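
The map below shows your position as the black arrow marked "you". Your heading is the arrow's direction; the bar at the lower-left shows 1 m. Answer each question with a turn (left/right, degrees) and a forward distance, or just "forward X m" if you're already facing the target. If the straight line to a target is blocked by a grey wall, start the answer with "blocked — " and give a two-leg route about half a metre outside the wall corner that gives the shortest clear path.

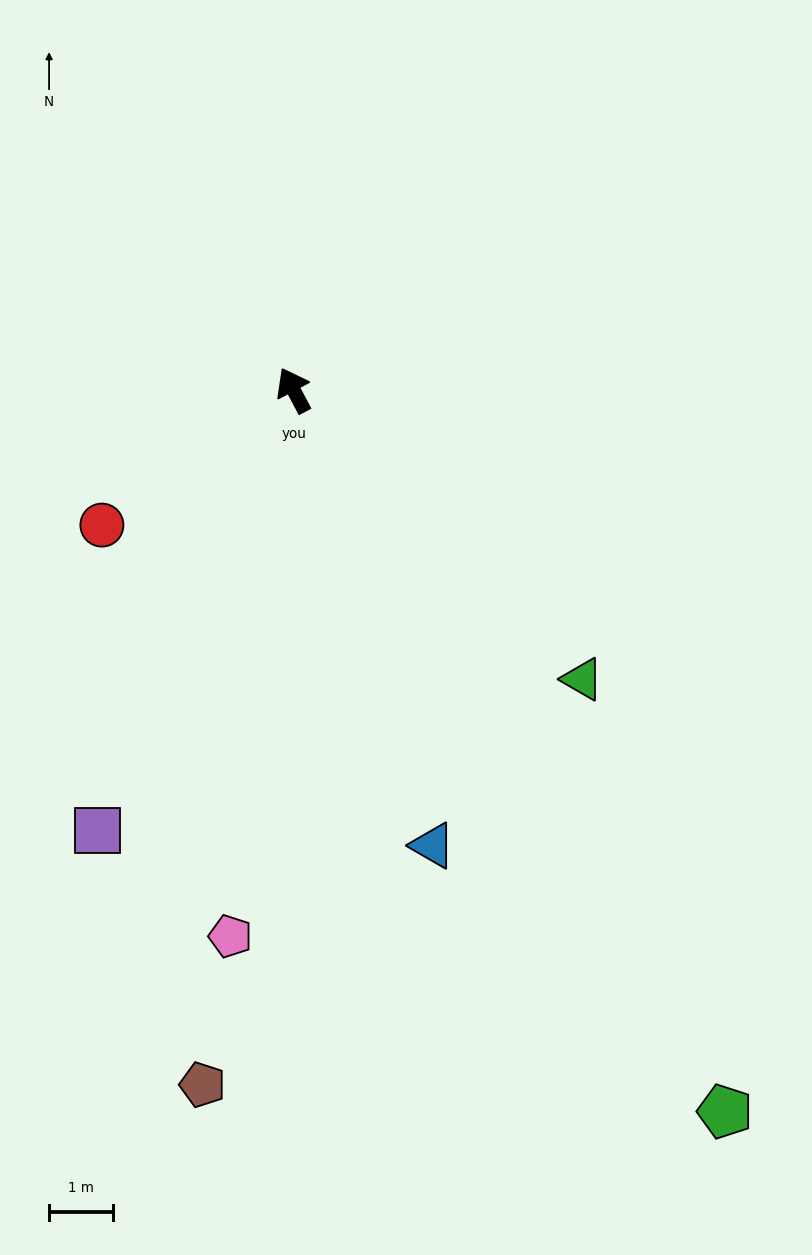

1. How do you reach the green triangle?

turn right 163°, forward 6.4 m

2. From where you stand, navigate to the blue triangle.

turn left 169°, forward 7.5 m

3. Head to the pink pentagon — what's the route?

turn left 145°, forward 8.6 m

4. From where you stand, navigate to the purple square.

turn left 128°, forward 7.6 m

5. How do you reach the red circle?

turn left 97°, forward 3.7 m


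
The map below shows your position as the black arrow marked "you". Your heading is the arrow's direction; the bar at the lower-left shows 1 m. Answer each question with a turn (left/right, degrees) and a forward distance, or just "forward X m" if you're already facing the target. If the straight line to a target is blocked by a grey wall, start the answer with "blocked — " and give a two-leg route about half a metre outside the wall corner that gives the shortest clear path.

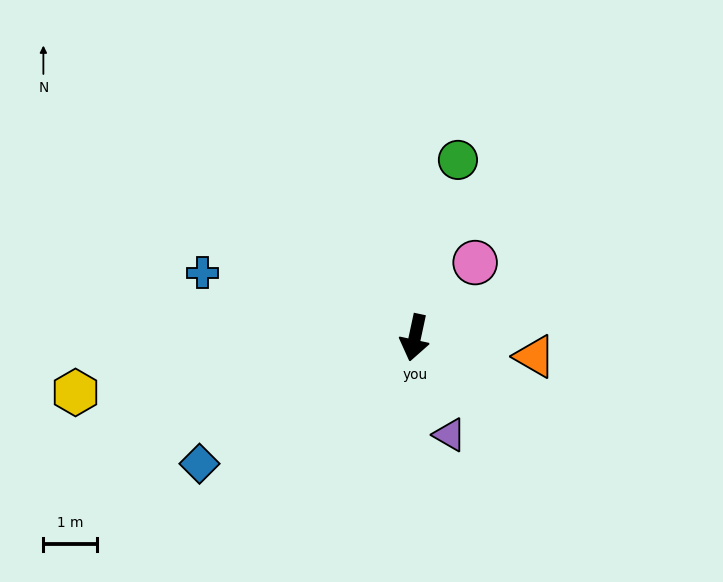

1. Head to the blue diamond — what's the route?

turn right 48°, forward 4.6 m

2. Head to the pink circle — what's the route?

turn left 153°, forward 1.8 m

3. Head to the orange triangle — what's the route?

turn left 93°, forward 2.2 m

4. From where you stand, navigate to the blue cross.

turn right 95°, forward 4.1 m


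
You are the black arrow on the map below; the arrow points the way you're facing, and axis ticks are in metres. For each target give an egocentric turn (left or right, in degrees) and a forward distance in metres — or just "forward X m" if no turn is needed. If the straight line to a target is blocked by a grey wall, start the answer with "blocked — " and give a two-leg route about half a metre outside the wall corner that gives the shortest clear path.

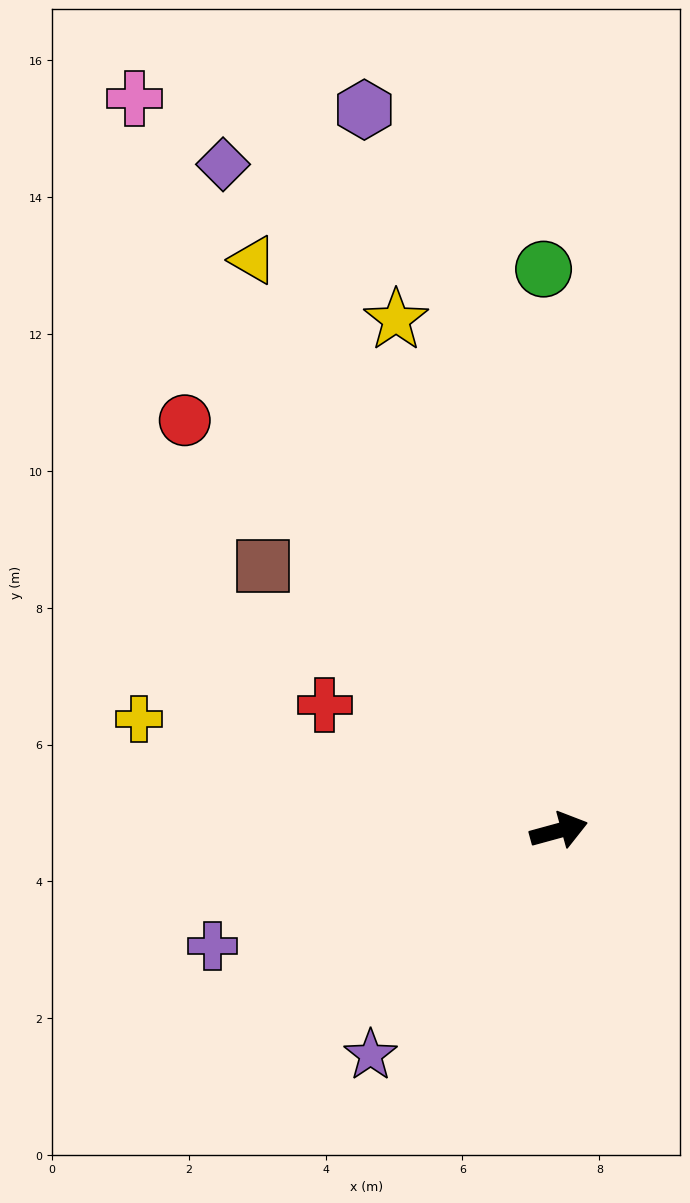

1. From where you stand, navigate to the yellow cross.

turn left 150°, forward 6.4 m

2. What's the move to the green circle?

turn left 76°, forward 8.2 m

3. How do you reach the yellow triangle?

turn left 103°, forward 9.5 m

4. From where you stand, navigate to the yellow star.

turn left 92°, forward 7.8 m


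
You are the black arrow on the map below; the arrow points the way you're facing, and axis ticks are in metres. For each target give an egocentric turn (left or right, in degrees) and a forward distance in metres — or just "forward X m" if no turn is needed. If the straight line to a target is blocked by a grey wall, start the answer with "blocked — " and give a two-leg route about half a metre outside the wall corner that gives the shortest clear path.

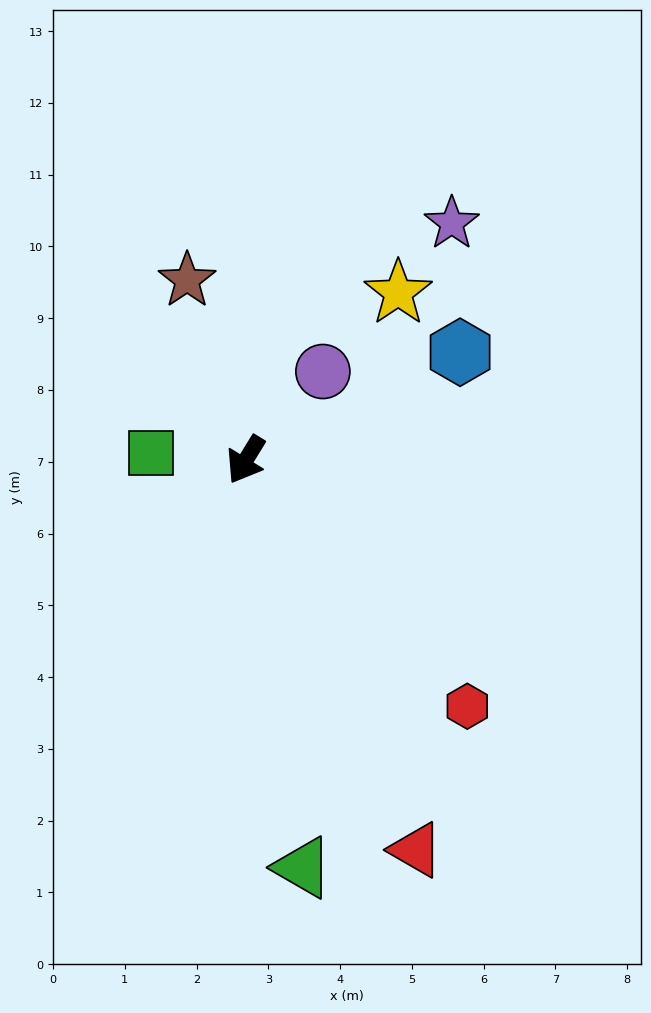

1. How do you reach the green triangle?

turn left 40°, forward 5.7 m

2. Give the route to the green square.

turn right 62°, forward 1.3 m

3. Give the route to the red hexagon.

turn left 74°, forward 4.6 m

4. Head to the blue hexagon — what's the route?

turn left 148°, forward 3.3 m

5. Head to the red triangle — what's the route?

turn left 55°, forward 5.9 m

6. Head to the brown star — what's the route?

turn right 130°, forward 2.6 m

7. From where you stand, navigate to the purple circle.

turn left 170°, forward 1.6 m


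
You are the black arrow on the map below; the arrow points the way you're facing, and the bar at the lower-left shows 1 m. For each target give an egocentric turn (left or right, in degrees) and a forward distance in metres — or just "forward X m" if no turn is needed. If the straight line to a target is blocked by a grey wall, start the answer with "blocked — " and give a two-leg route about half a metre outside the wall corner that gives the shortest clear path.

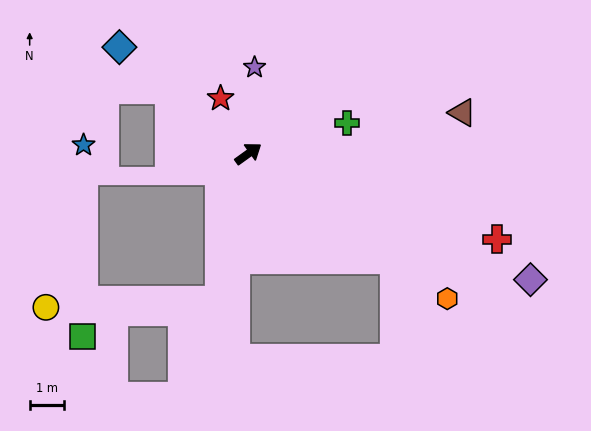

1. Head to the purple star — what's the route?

turn left 50°, forward 2.5 m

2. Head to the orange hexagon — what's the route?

turn right 72°, forward 7.2 m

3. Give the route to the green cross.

turn right 18°, forward 3.0 m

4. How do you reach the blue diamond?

turn left 105°, forward 4.9 m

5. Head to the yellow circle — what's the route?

blocked — turn right 137°, forward 4.4 m, then turn right 76°, forward 5.1 m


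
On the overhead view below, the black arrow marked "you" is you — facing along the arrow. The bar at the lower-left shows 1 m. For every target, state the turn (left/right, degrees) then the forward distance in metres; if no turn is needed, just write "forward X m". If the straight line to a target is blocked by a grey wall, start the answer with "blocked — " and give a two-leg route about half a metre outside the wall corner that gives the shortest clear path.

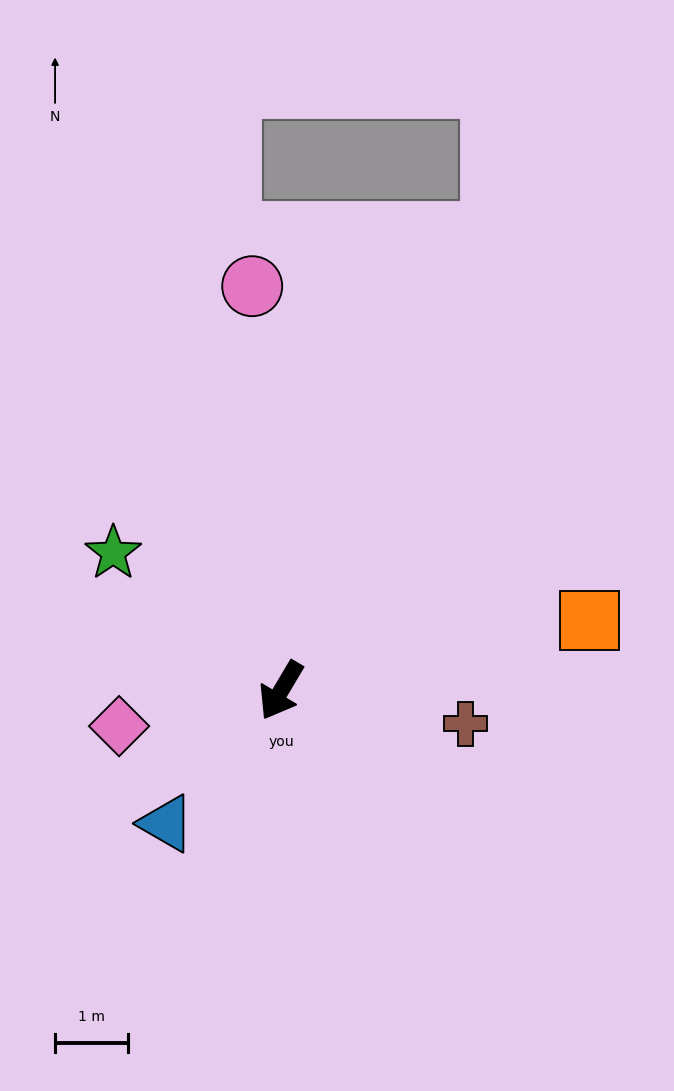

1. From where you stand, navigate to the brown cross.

turn left 111°, forward 2.6 m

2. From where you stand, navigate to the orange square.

turn left 134°, forward 4.3 m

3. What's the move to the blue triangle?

turn right 10°, forward 2.4 m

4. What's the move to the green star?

turn right 99°, forward 3.0 m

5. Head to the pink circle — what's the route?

turn right 145°, forward 5.5 m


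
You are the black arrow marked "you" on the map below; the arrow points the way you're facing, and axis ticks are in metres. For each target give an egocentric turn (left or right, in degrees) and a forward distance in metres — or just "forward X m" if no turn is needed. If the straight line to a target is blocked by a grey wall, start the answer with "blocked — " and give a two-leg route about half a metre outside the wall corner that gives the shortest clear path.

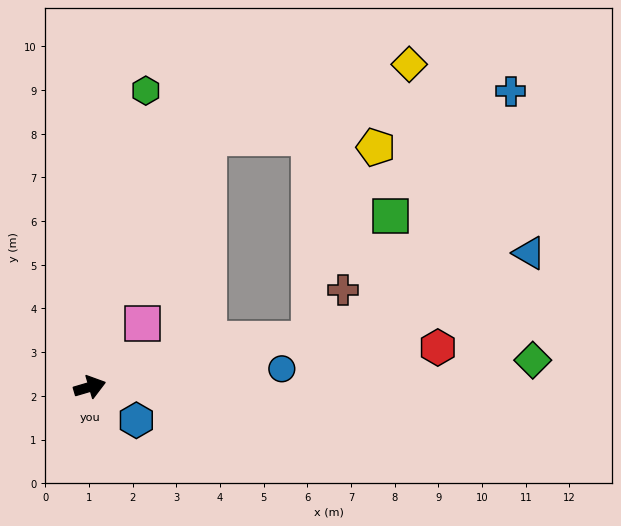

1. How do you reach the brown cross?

blocked — turn right 4°, forward 5.2 m, then turn left 44°, forward 1.4 m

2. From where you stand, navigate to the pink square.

turn left 34°, forward 1.9 m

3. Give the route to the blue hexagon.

turn right 52°, forward 1.3 m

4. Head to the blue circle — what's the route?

turn right 11°, forward 4.4 m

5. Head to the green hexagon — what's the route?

turn left 63°, forward 6.9 m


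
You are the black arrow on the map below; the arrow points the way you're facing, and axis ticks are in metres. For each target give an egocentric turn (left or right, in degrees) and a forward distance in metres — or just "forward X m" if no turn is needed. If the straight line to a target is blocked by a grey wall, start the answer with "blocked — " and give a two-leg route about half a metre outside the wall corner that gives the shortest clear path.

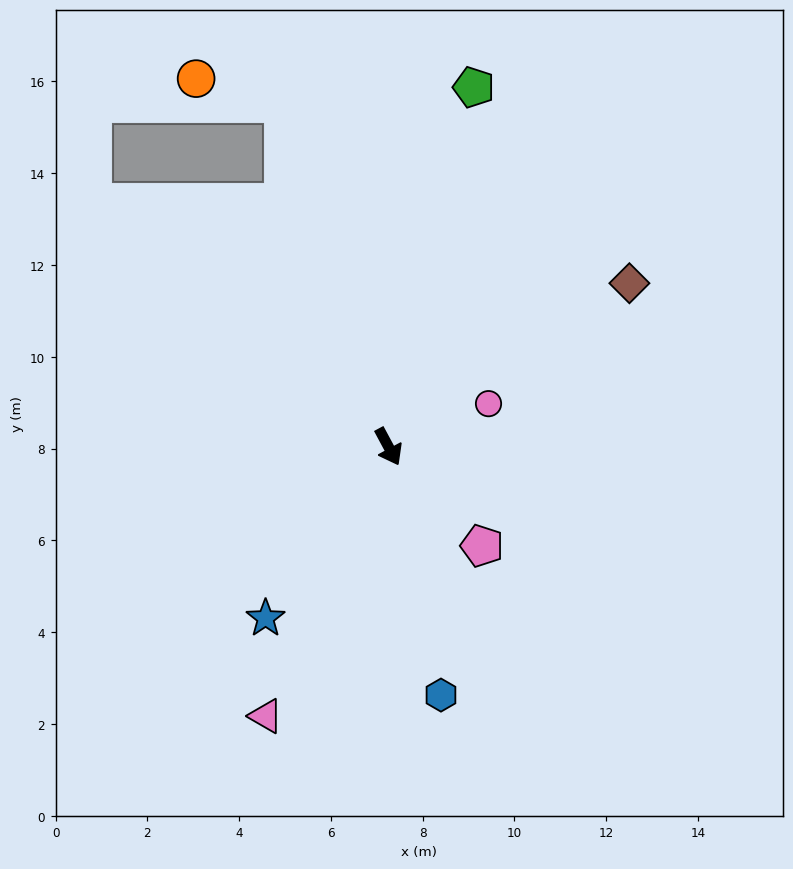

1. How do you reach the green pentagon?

turn left 138°, forward 8.0 m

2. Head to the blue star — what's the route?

turn right 64°, forward 4.6 m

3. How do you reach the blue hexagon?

turn right 16°, forward 5.5 m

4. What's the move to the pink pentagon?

turn left 15°, forward 3.0 m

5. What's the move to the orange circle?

blocked — turn left 169°, forward 7.8 m, then turn left 57°, forward 2.0 m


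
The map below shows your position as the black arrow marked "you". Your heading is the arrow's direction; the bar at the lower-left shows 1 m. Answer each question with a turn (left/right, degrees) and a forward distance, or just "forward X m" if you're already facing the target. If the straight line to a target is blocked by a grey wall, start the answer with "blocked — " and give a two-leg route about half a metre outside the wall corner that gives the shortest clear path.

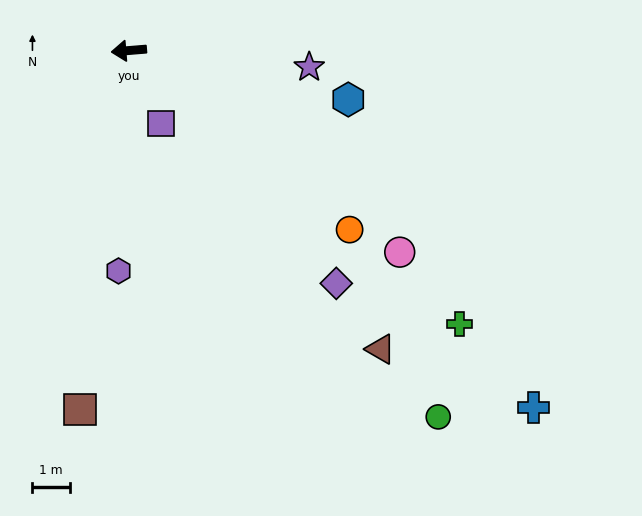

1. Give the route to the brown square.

turn left 78°, forward 9.6 m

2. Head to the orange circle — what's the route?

turn left 136°, forward 7.5 m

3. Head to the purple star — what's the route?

turn left 170°, forward 4.8 m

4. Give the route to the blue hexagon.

turn left 163°, forward 6.0 m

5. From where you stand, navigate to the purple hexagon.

turn left 83°, forward 5.8 m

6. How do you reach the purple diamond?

turn left 127°, forward 8.3 m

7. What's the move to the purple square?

turn left 109°, forward 2.1 m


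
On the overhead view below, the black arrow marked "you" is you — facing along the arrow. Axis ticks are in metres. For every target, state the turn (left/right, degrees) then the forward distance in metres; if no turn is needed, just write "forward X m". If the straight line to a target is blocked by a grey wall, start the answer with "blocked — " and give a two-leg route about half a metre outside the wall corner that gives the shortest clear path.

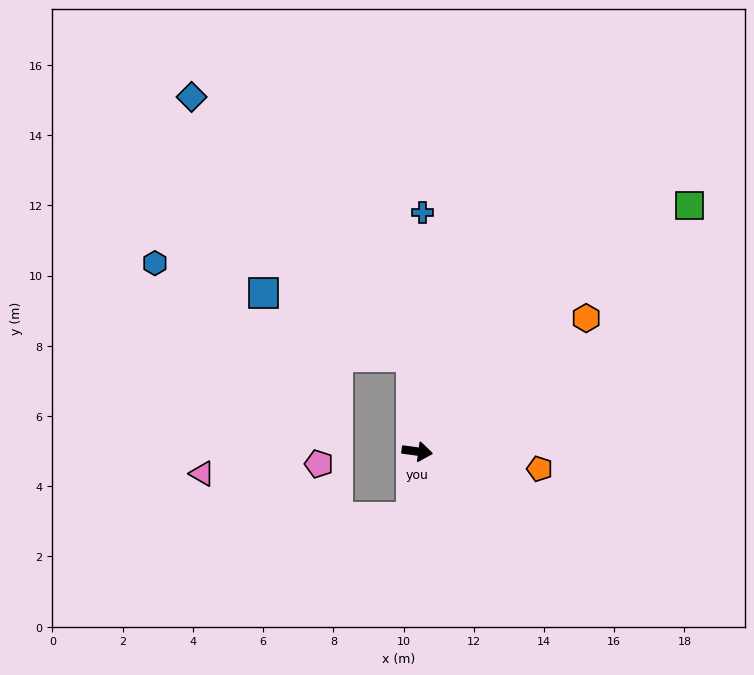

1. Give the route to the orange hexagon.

turn left 46°, forward 6.1 m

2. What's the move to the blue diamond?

blocked — turn left 102°, forward 2.7 m, then turn left 36°, forward 9.7 m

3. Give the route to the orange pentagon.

forward 3.5 m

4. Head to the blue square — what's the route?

blocked — turn left 102°, forward 2.7 m, then turn left 62°, forward 4.6 m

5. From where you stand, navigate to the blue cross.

turn left 96°, forward 6.8 m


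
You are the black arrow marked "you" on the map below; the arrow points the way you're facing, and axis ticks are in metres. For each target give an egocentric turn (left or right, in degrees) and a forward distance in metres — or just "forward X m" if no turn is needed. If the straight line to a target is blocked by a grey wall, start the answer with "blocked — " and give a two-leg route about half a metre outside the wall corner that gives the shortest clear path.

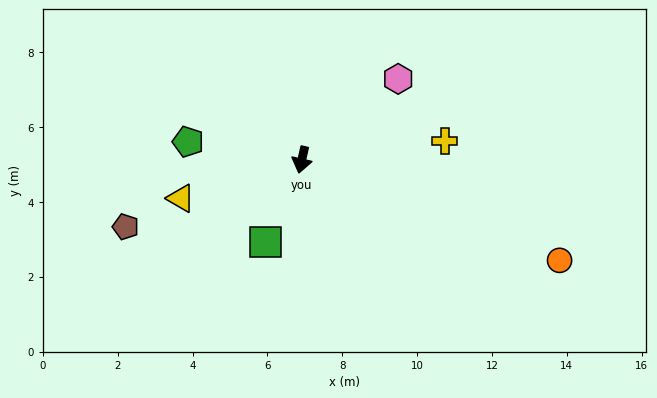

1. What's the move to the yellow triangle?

turn right 60°, forward 3.4 m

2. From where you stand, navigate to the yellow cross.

turn left 110°, forward 3.9 m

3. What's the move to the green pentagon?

turn right 86°, forward 3.1 m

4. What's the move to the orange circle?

turn left 81°, forward 7.4 m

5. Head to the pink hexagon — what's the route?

turn left 143°, forward 3.4 m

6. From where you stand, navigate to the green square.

turn right 11°, forward 2.4 m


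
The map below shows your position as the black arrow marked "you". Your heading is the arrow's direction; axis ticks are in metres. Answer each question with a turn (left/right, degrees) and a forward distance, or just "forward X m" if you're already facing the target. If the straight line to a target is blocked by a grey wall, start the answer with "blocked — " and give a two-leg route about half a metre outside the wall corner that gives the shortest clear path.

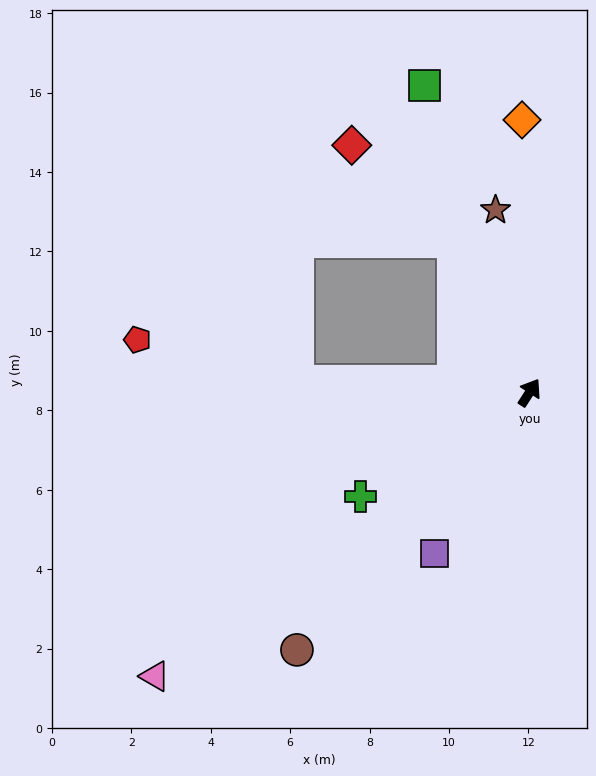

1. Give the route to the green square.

turn left 52°, forward 8.2 m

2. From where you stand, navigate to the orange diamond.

turn left 34°, forward 6.9 m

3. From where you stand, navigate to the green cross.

turn left 154°, forward 5.0 m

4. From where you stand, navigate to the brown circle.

turn left 171°, forward 8.7 m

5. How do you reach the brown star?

turn left 43°, forward 4.7 m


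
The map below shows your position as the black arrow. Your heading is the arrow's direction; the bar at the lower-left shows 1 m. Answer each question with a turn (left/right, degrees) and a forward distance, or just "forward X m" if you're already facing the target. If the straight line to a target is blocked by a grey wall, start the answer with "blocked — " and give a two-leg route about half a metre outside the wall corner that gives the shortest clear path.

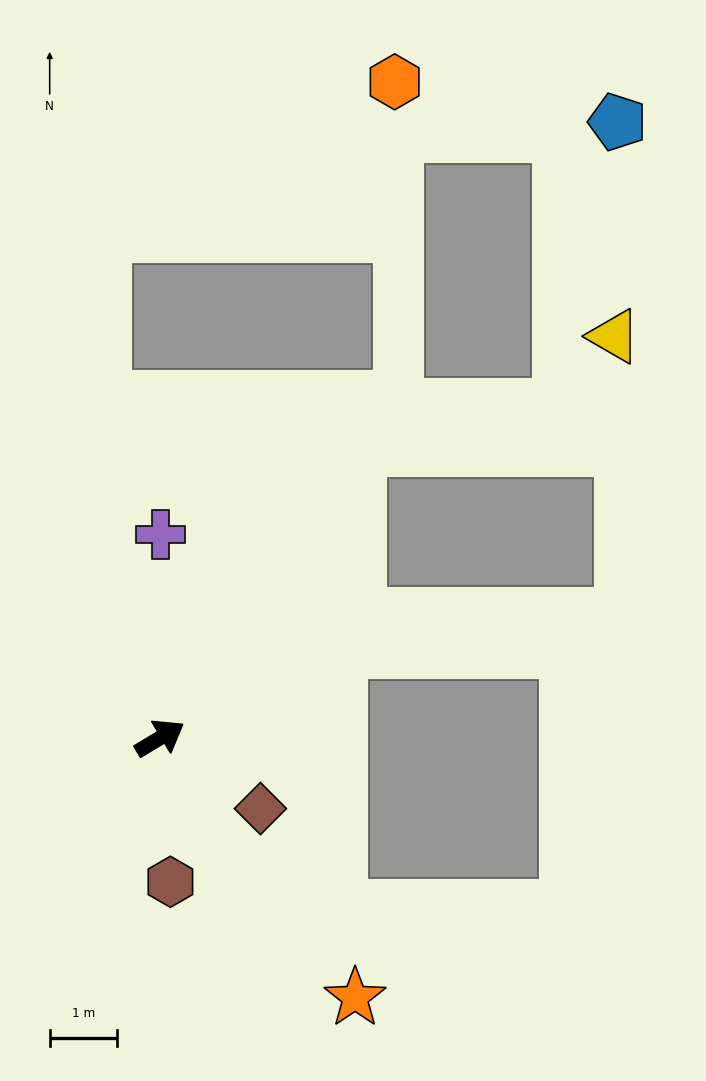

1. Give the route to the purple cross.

turn left 59°, forward 3.0 m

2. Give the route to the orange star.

turn right 84°, forward 4.9 m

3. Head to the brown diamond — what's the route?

turn right 66°, forward 1.8 m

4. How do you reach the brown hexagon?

turn right 117°, forward 2.2 m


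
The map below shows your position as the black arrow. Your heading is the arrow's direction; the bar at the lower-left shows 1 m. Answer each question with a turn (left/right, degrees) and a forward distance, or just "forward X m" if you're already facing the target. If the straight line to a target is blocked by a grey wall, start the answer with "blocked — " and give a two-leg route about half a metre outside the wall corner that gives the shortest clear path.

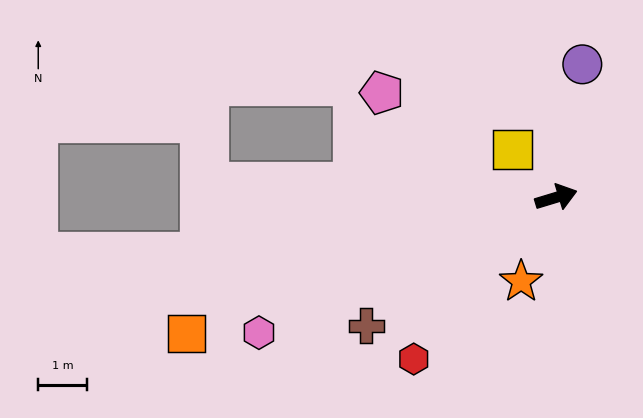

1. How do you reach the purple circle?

turn left 62°, forward 2.8 m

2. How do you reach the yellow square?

turn left 115°, forward 1.3 m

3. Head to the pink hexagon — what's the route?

turn right 172°, forward 6.7 m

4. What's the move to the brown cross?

turn right 163°, forward 4.7 m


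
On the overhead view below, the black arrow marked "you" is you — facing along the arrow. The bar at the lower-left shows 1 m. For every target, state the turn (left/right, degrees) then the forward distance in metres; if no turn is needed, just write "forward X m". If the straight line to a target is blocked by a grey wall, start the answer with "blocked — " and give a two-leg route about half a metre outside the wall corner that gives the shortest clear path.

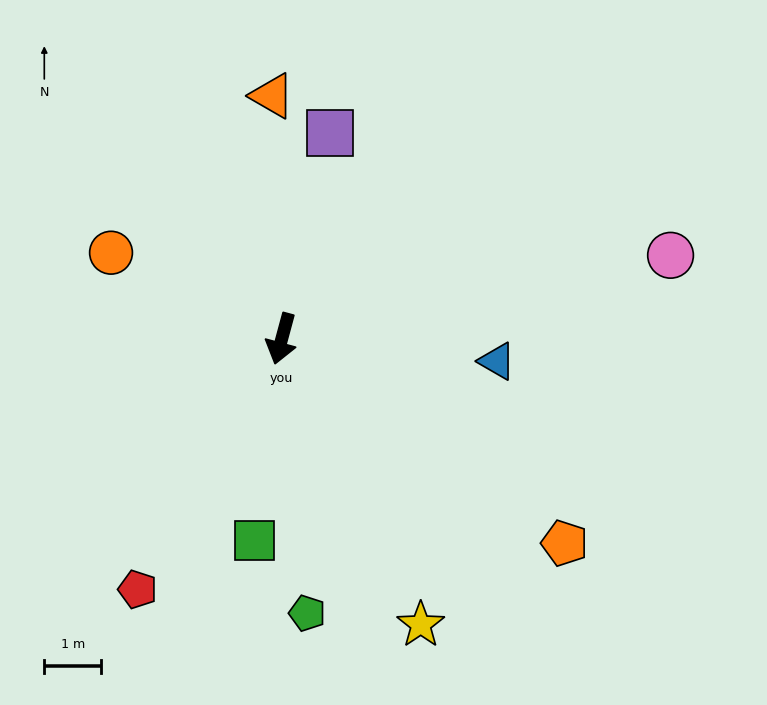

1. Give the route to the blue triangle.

turn left 99°, forward 3.8 m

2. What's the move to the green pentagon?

turn left 20°, forward 4.8 m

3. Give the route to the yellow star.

turn left 41°, forward 5.6 m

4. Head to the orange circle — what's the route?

turn right 102°, forward 3.4 m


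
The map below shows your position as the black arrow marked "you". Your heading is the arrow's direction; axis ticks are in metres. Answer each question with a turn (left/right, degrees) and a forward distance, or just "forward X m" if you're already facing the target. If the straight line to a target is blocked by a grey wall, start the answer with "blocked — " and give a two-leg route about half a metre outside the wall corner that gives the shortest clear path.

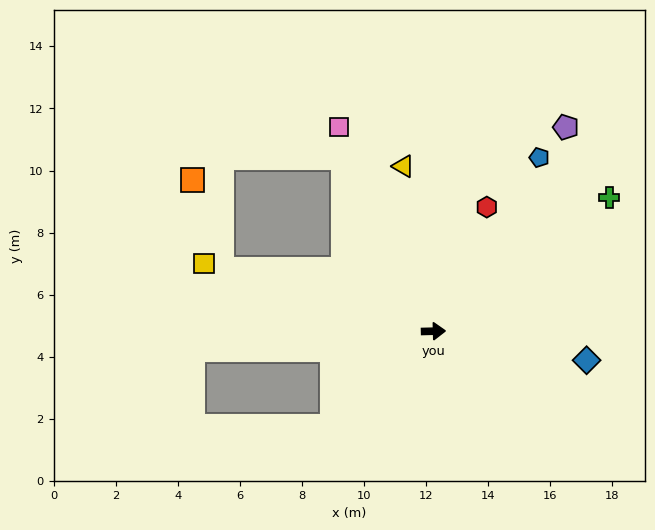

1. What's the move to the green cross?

turn left 36°, forward 7.1 m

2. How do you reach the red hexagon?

turn left 65°, forward 4.4 m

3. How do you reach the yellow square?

turn left 162°, forward 7.7 m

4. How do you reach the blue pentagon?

turn left 57°, forward 6.6 m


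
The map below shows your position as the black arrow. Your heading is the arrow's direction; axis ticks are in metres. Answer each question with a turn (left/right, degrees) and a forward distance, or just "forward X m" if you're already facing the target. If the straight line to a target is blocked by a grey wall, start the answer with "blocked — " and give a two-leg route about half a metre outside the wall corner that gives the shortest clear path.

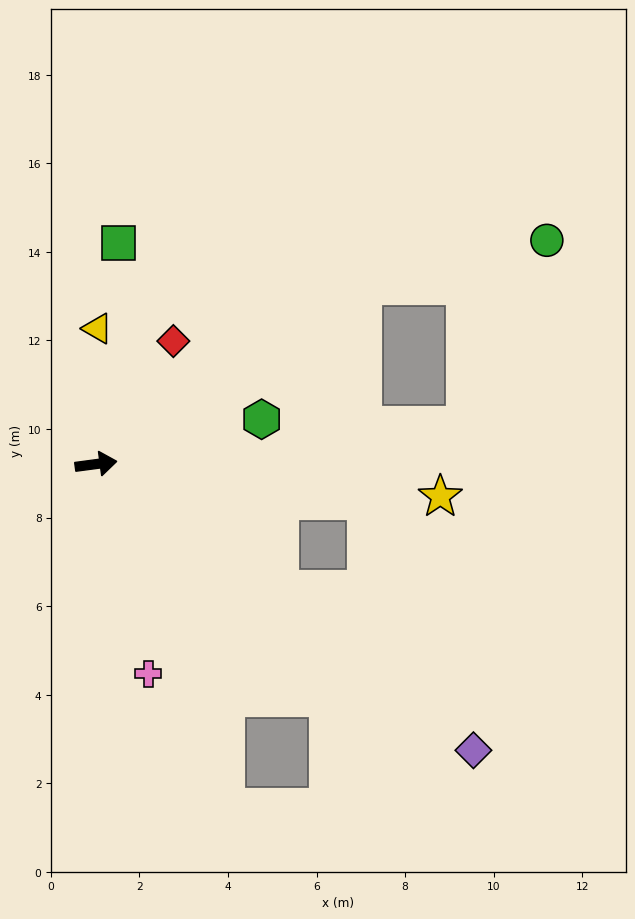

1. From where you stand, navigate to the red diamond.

turn left 50°, forward 3.3 m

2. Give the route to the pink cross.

turn right 84°, forward 4.9 m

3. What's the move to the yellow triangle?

turn left 82°, forward 3.1 m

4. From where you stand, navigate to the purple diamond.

turn right 45°, forward 10.7 m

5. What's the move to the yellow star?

turn right 13°, forward 7.8 m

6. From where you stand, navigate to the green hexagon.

turn left 8°, forward 3.9 m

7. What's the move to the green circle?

blocked — turn left 26°, forward 7.3 m, then turn right 20°, forward 4.3 m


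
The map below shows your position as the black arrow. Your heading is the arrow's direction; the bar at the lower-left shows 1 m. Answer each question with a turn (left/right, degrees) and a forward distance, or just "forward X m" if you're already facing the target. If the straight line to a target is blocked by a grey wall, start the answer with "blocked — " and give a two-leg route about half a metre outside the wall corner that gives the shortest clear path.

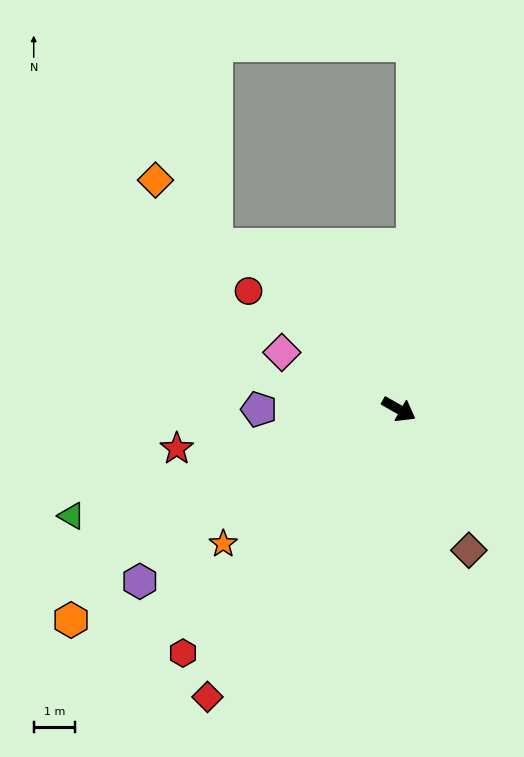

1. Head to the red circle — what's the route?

turn left 171°, forward 4.6 m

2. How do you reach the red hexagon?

turn right 102°, forward 7.9 m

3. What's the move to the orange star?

turn right 113°, forward 5.3 m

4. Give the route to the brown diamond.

turn right 34°, forward 3.8 m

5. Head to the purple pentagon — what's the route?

turn right 150°, forward 3.4 m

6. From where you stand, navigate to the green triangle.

turn right 132°, forward 8.3 m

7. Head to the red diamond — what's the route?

turn right 94°, forward 8.4 m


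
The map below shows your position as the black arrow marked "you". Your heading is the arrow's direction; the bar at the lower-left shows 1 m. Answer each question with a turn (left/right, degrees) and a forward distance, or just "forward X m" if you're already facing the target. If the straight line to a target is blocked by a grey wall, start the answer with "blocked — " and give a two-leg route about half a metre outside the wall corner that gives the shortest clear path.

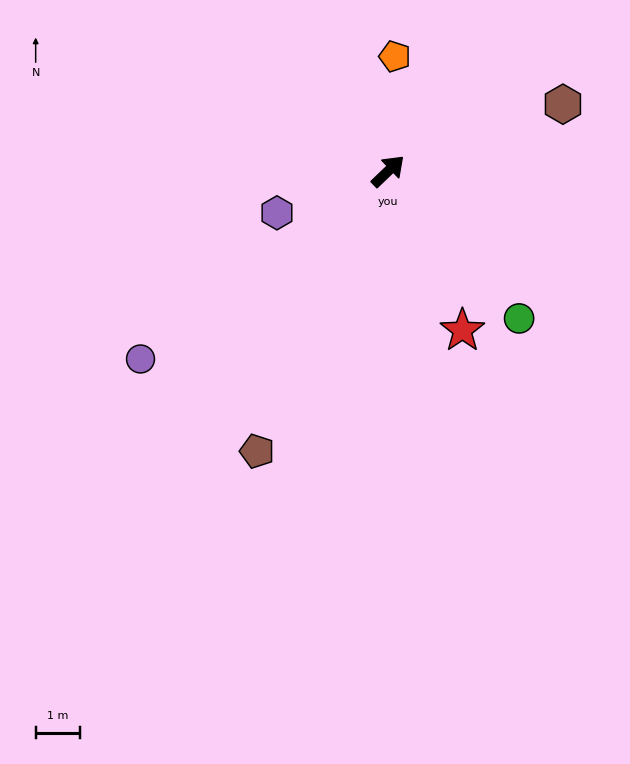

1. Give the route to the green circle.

turn right 92°, forward 4.4 m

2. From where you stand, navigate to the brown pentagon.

turn right 159°, forward 6.9 m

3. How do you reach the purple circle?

turn left 173°, forward 7.0 m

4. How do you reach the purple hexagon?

turn left 157°, forward 2.7 m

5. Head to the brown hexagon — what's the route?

turn right 23°, forward 4.2 m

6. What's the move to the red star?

turn right 109°, forward 3.9 m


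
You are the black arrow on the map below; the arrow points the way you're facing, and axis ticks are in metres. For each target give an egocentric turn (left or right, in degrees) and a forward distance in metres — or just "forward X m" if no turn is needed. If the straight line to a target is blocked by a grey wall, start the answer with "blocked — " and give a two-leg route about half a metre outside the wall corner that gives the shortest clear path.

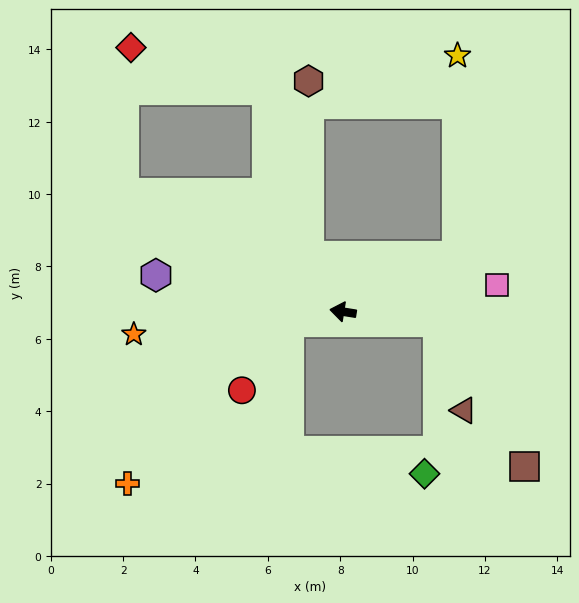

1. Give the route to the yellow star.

blocked — turn right 145°, forward 3.5 m, then turn left 64°, forward 5.6 m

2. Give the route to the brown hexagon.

blocked — turn right 49°, forward 1.8 m, then turn right 32°, forward 4.9 m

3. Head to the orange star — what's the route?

turn left 15°, forward 5.8 m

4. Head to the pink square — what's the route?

turn right 161°, forward 4.3 m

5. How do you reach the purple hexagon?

forward 5.3 m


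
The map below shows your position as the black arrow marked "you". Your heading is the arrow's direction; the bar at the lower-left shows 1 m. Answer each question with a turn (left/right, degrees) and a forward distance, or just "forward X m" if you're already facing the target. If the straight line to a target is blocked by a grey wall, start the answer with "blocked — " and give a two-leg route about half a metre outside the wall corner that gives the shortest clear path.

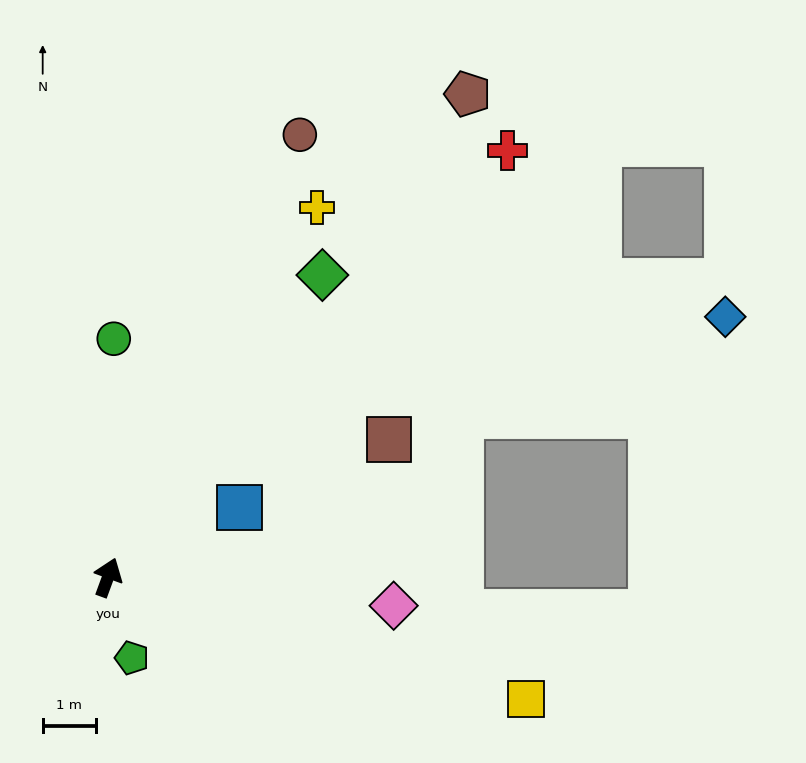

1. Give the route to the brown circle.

turn right 3°, forward 9.1 m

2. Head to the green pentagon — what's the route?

turn right 143°, forward 1.6 m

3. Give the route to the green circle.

turn left 19°, forward 4.5 m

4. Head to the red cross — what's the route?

turn right 23°, forward 11.0 m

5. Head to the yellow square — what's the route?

turn right 86°, forward 8.2 m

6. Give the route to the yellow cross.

turn right 9°, forward 8.0 m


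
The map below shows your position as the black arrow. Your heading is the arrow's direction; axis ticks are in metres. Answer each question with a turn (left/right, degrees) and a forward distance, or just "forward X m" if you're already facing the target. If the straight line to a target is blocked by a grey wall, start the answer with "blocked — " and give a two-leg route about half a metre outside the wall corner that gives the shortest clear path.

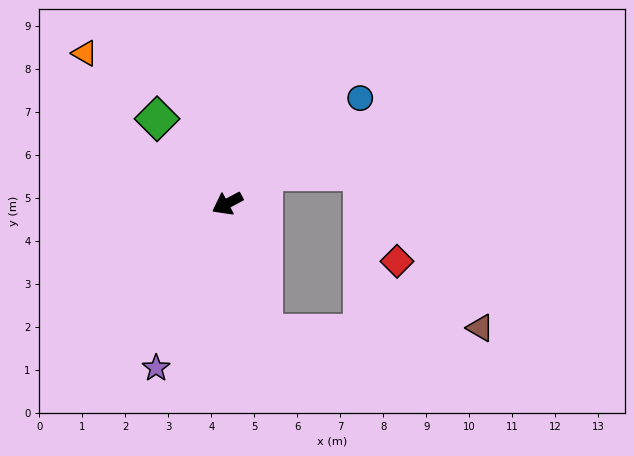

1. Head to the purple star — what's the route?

turn left 39°, forward 4.2 m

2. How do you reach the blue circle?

turn right 170°, forward 3.9 m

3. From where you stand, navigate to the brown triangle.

blocked — turn left 78°, forward 3.1 m, then turn left 75°, forward 5.0 m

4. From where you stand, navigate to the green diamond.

turn right 78°, forward 2.6 m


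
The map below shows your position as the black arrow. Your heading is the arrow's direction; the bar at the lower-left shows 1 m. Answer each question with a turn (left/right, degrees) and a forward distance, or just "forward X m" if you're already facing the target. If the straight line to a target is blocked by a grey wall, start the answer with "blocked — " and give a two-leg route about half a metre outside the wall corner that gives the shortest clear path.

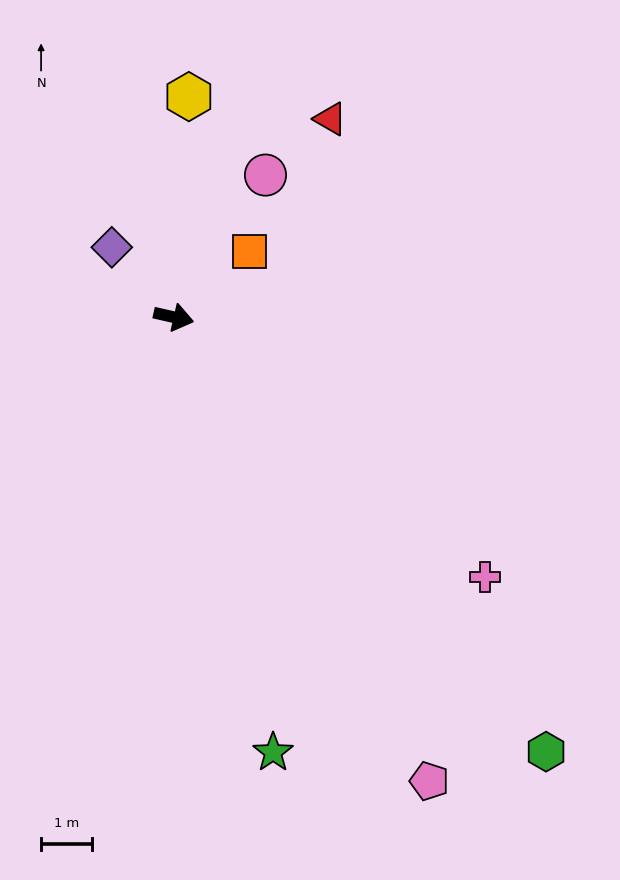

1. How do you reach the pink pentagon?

turn right 48°, forward 10.4 m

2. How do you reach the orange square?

turn left 54°, forward 2.0 m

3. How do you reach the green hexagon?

turn right 37°, forward 11.2 m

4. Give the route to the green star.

turn right 64°, forward 8.7 m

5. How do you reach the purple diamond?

turn left 144°, forward 1.8 m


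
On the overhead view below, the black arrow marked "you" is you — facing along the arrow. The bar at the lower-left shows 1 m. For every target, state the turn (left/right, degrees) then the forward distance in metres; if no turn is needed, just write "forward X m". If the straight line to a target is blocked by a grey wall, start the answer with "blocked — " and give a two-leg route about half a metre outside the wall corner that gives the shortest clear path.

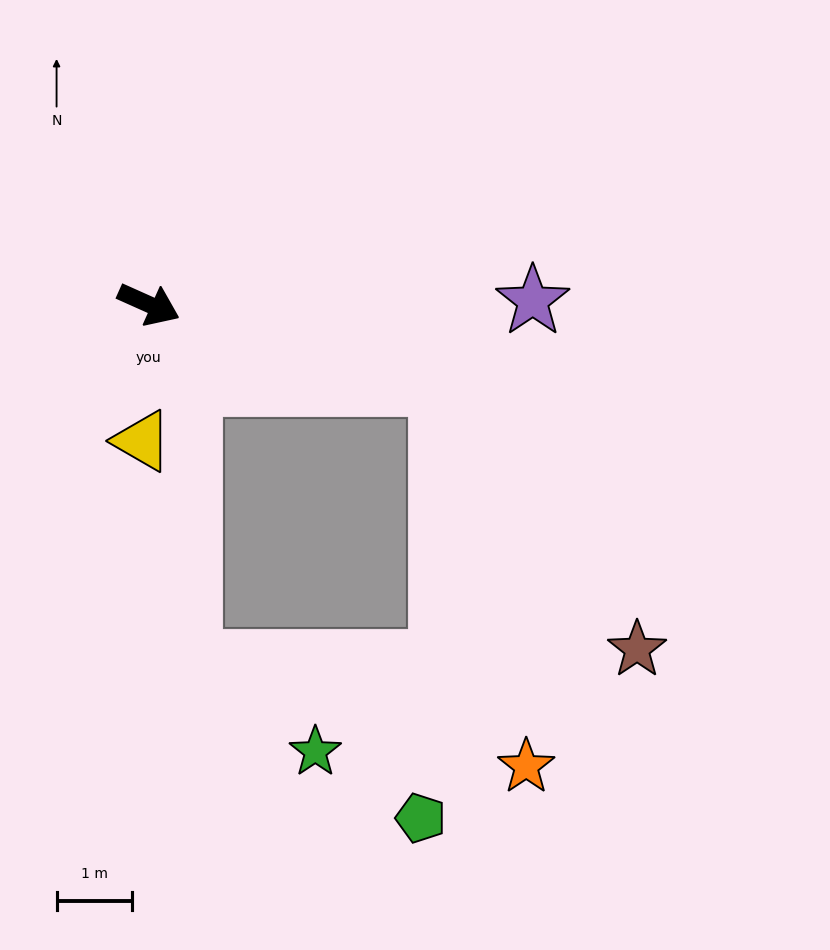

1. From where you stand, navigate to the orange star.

blocked — turn left 9°, forward 4.0 m, then turn right 62°, forward 5.2 m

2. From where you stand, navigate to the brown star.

blocked — turn left 9°, forward 4.0 m, then turn right 38°, forward 4.4 m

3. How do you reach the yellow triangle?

turn right 69°, forward 1.8 m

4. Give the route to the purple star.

turn left 25°, forward 5.1 m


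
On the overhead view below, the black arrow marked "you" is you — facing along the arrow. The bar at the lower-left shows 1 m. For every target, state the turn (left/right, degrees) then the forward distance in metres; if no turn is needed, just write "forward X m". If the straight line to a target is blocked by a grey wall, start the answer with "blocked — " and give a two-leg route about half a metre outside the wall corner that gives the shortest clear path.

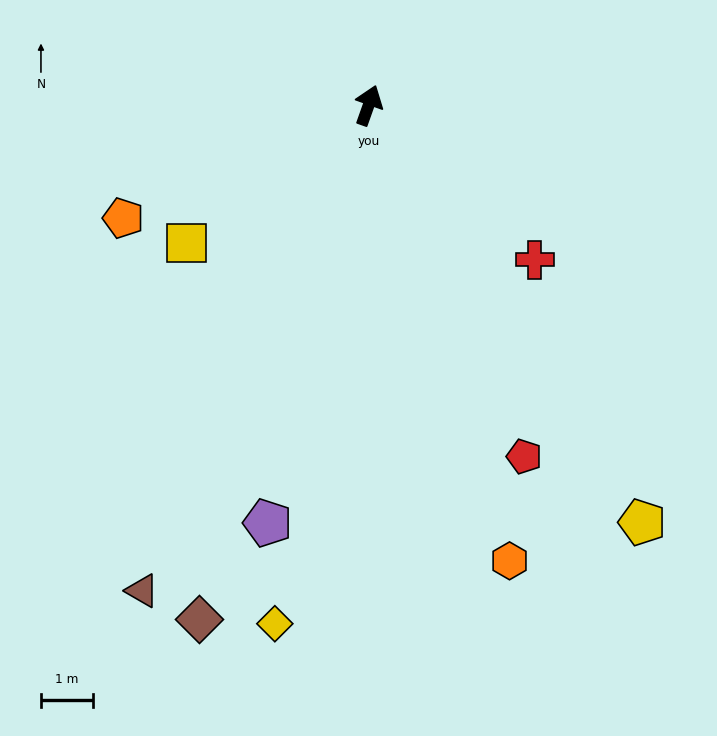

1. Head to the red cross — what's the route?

turn right 113°, forward 4.4 m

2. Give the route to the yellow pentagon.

turn right 127°, forward 9.6 m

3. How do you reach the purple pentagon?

turn right 174°, forward 8.2 m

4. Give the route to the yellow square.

turn left 147°, forward 4.4 m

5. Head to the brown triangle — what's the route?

turn left 175°, forward 10.3 m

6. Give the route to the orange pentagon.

turn left 134°, forward 5.2 m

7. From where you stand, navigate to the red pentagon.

turn right 137°, forward 7.4 m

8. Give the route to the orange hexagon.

turn right 143°, forward 9.2 m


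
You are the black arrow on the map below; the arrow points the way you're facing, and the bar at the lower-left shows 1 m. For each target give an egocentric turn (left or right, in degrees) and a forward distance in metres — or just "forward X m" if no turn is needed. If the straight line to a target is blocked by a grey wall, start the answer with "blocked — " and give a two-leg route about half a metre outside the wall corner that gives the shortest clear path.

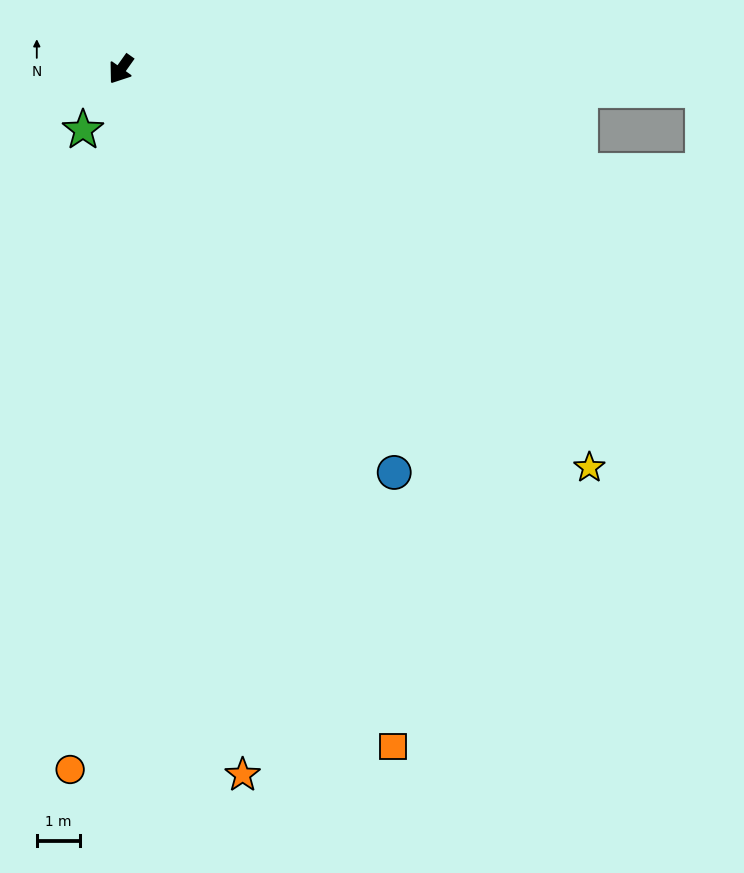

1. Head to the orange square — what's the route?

turn left 57°, forward 16.9 m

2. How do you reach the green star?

turn left 3°, forward 1.7 m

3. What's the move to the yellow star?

turn left 85°, forward 14.2 m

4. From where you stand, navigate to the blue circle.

turn left 69°, forward 11.3 m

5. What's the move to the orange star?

turn left 45°, forward 16.6 m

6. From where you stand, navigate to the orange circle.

turn left 31°, forward 16.3 m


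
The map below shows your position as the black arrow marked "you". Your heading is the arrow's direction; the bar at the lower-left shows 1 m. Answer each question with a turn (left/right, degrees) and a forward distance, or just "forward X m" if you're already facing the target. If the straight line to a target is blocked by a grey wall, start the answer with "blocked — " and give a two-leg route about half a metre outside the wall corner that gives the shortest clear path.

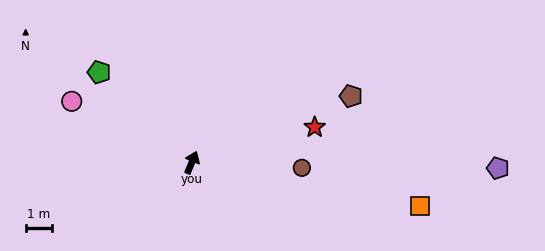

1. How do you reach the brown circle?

turn right 70°, forward 4.1 m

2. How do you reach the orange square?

turn right 78°, forward 8.7 m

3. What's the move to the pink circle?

turn left 86°, forward 5.0 m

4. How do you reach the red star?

turn right 51°, forward 4.8 m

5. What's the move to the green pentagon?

turn left 68°, forward 4.8 m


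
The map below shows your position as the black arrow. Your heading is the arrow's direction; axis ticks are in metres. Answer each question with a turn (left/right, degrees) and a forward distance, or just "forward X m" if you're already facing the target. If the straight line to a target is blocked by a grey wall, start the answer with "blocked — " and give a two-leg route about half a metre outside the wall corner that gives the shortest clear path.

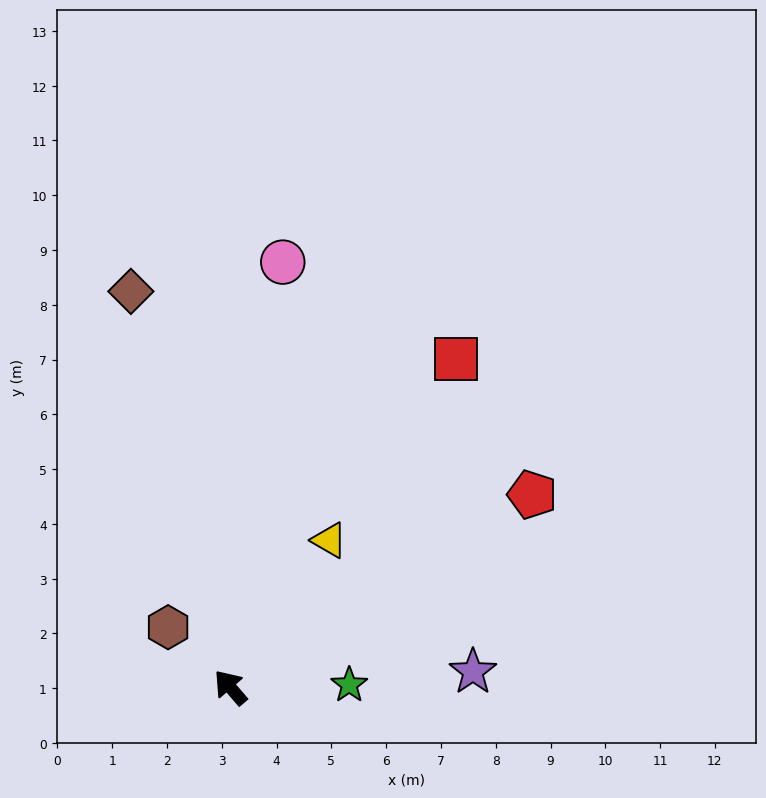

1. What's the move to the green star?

turn right 130°, forward 2.2 m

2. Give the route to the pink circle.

turn right 48°, forward 7.8 m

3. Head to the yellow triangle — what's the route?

turn right 75°, forward 3.2 m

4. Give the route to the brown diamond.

turn right 27°, forward 7.5 m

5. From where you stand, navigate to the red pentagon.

turn right 98°, forward 6.5 m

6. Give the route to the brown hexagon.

turn left 5°, forward 1.6 m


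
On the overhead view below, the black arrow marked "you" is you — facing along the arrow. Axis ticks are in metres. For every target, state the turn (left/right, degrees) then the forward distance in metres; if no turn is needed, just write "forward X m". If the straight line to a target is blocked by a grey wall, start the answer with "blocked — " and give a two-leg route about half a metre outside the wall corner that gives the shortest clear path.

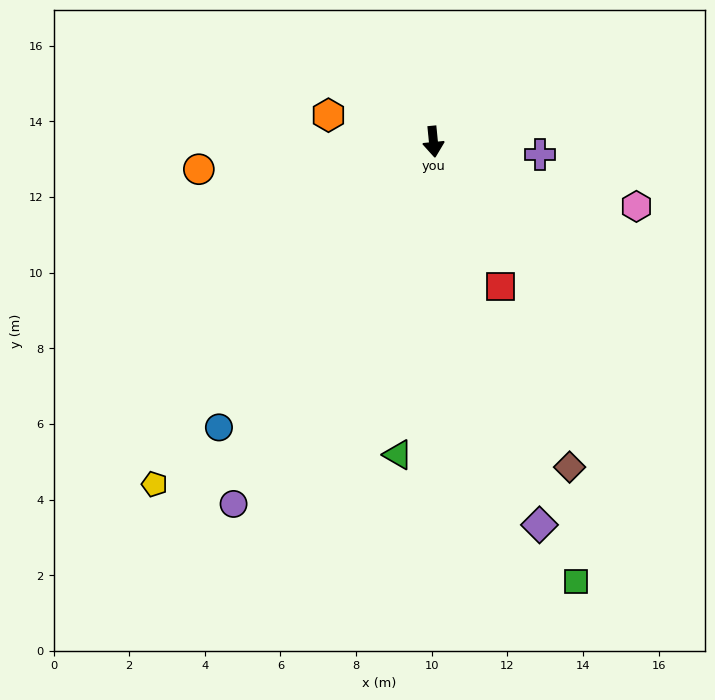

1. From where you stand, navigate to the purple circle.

turn right 35°, forward 10.9 m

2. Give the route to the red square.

turn left 19°, forward 4.2 m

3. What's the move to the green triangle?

turn right 12°, forward 8.3 m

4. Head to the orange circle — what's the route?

turn right 89°, forward 6.2 m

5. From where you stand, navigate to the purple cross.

turn left 78°, forward 2.8 m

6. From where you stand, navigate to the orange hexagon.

turn right 110°, forward 2.9 m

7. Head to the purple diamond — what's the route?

turn left 10°, forward 10.5 m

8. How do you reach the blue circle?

turn right 43°, forward 9.4 m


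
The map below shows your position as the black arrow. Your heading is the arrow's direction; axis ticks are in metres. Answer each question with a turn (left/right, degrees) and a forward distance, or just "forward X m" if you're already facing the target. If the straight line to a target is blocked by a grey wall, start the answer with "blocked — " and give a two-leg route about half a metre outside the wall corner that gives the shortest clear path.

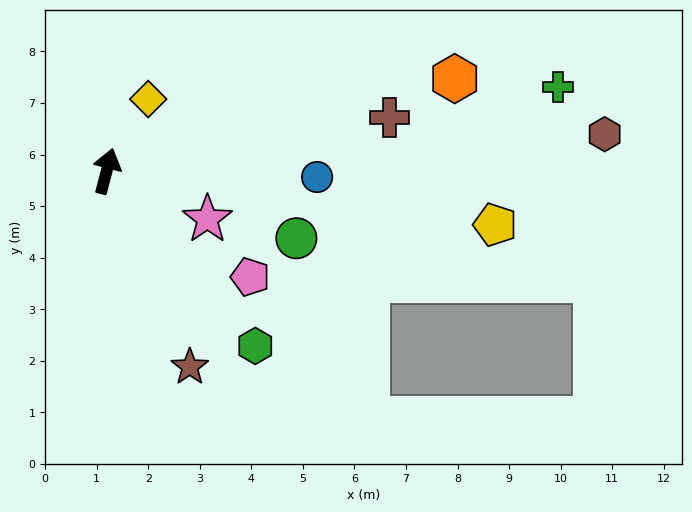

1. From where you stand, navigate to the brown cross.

turn right 65°, forward 5.6 m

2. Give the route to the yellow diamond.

turn right 15°, forward 1.6 m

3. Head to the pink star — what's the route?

turn right 101°, forward 2.2 m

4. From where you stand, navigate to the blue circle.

turn right 77°, forward 4.1 m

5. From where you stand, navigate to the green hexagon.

turn right 125°, forward 4.5 m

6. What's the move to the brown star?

turn right 142°, forward 4.1 m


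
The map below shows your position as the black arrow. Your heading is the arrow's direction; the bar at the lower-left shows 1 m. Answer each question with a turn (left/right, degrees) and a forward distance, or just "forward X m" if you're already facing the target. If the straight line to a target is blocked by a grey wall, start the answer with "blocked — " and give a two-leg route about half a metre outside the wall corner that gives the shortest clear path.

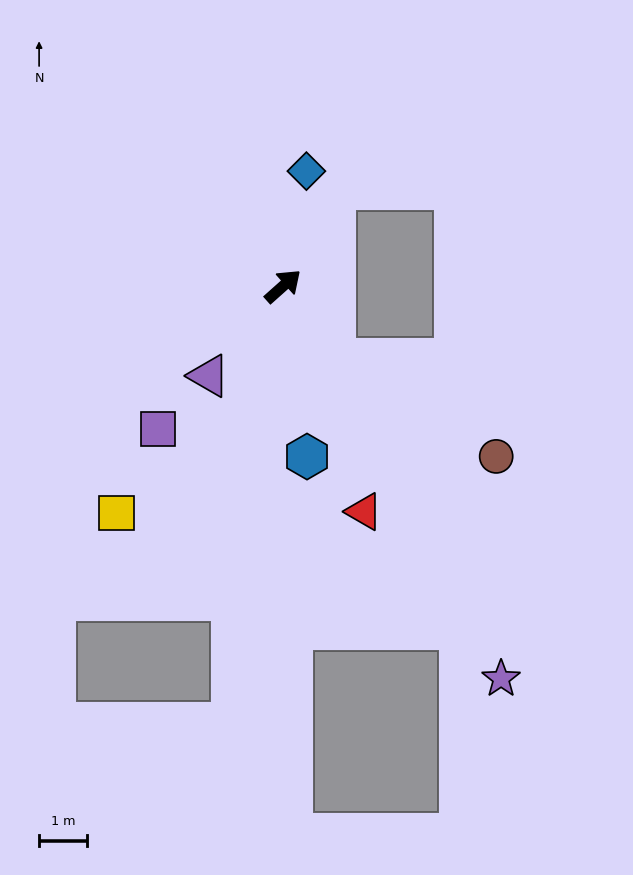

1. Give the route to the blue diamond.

turn left 37°, forward 2.4 m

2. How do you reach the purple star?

turn right 103°, forward 9.3 m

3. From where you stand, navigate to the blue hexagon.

turn right 124°, forward 3.6 m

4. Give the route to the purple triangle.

turn right 171°, forward 2.4 m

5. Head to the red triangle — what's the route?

turn right 112°, forward 5.0 m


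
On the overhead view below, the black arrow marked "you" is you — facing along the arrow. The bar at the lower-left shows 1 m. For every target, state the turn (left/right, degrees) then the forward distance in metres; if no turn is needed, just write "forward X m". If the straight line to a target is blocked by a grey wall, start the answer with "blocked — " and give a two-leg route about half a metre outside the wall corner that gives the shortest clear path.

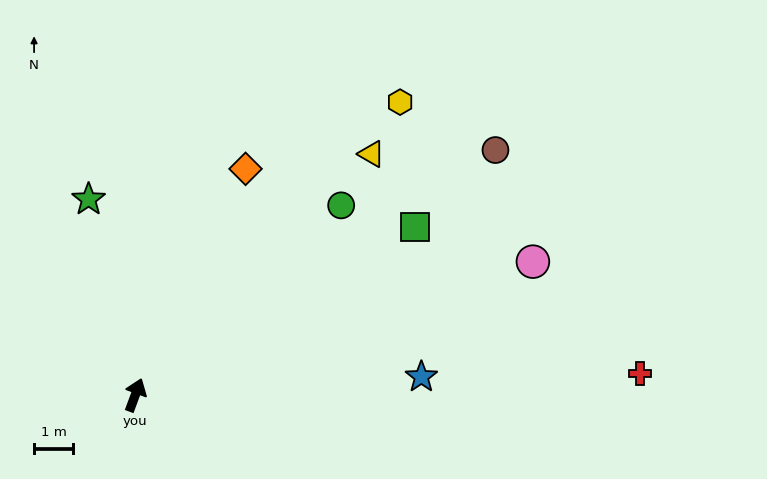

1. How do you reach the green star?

turn left 34°, forward 5.2 m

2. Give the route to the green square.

turn right 39°, forward 8.4 m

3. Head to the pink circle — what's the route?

turn right 51°, forward 10.8 m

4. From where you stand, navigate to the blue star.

turn right 66°, forward 7.4 m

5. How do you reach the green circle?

turn right 27°, forward 7.2 m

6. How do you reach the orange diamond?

turn right 6°, forward 6.5 m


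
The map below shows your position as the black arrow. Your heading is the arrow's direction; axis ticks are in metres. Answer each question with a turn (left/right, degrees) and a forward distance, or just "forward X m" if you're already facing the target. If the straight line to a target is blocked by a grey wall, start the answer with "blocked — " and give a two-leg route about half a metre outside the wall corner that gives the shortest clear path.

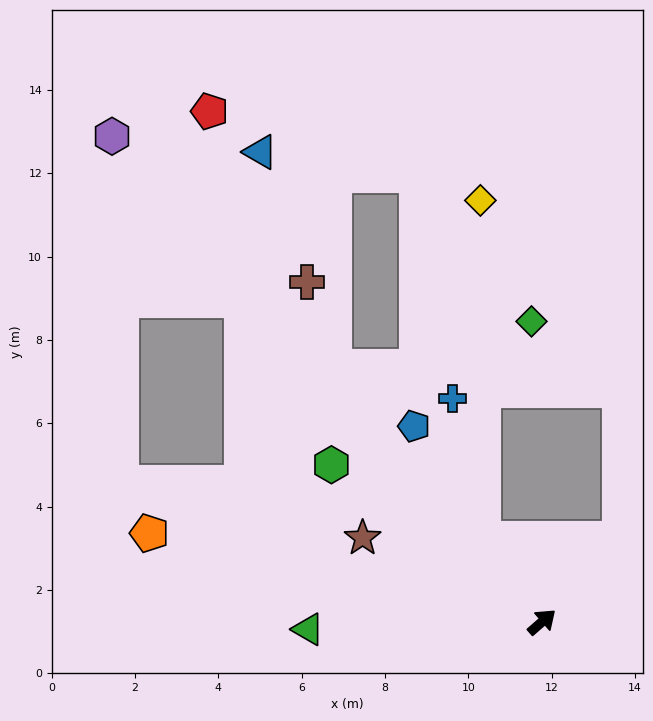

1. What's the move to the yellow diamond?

blocked — turn left 84°, forward 2.4 m, then turn right 35°, forward 8.1 m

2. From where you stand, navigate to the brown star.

turn left 114°, forward 4.8 m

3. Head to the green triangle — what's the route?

turn left 141°, forward 5.6 m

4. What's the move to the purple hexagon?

turn left 90°, forward 15.6 m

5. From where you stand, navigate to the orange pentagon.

turn left 126°, forward 9.7 m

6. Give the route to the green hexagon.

turn left 102°, forward 6.3 m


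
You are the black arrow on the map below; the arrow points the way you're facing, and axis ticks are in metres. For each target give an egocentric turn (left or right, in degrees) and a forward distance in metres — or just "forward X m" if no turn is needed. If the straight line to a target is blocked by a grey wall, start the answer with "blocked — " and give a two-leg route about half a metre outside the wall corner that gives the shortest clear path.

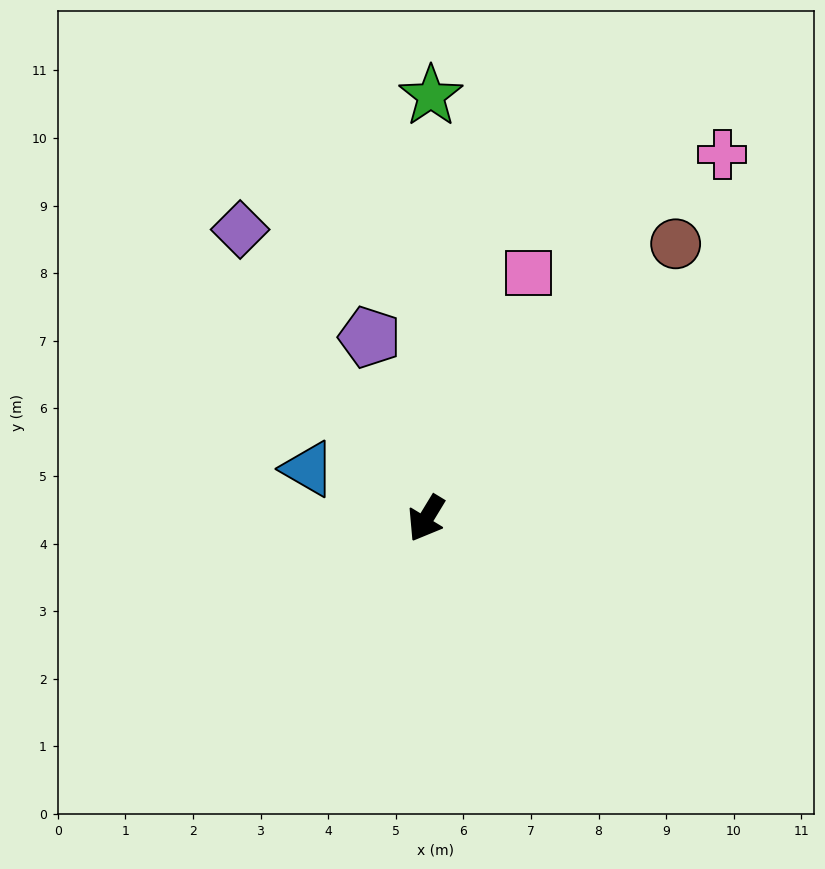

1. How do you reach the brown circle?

turn left 169°, forward 5.5 m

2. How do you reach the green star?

turn right 149°, forward 6.3 m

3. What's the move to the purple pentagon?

turn right 131°, forward 2.8 m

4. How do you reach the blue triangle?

turn right 82°, forward 1.9 m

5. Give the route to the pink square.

turn right 171°, forward 3.9 m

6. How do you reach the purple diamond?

turn right 116°, forward 5.1 m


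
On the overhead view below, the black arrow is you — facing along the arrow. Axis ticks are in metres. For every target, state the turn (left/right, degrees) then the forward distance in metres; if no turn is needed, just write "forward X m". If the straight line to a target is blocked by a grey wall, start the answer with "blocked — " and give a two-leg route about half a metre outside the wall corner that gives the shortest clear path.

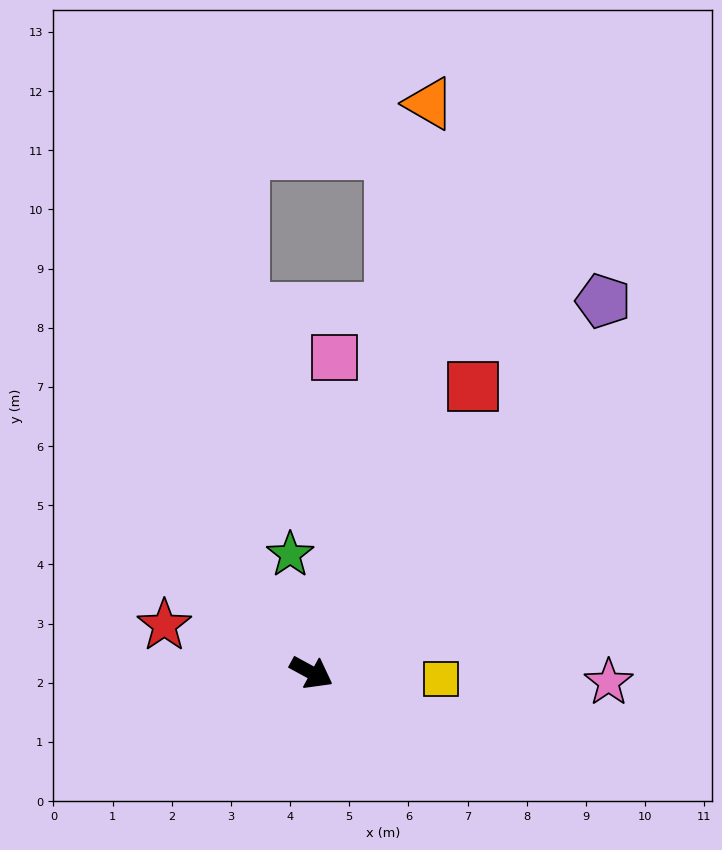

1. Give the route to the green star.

turn left 129°, forward 2.0 m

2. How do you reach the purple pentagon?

turn left 80°, forward 8.0 m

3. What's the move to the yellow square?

turn left 26°, forward 2.2 m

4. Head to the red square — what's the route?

turn left 89°, forward 5.6 m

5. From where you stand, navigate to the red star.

turn right 169°, forward 2.6 m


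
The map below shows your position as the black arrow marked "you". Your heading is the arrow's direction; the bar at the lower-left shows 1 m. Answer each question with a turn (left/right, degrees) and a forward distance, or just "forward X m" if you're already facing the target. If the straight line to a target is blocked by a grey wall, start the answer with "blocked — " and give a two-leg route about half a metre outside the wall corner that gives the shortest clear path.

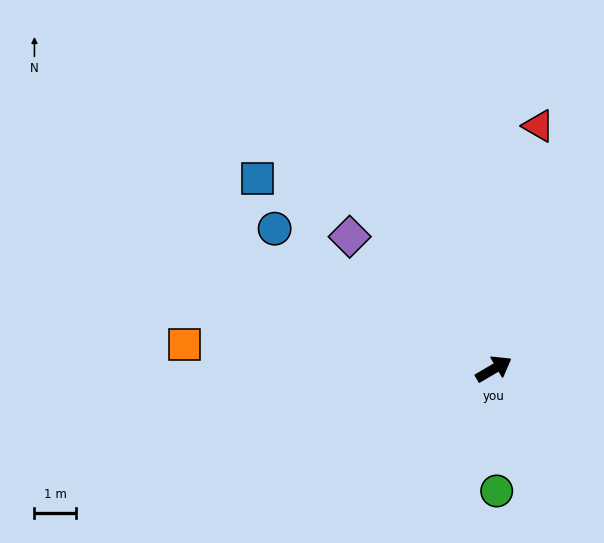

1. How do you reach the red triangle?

turn left 49°, forward 5.9 m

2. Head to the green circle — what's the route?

turn right 119°, forward 2.9 m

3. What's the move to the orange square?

turn left 145°, forward 7.5 m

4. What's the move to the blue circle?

turn left 117°, forward 6.3 m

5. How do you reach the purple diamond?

turn left 107°, forward 4.7 m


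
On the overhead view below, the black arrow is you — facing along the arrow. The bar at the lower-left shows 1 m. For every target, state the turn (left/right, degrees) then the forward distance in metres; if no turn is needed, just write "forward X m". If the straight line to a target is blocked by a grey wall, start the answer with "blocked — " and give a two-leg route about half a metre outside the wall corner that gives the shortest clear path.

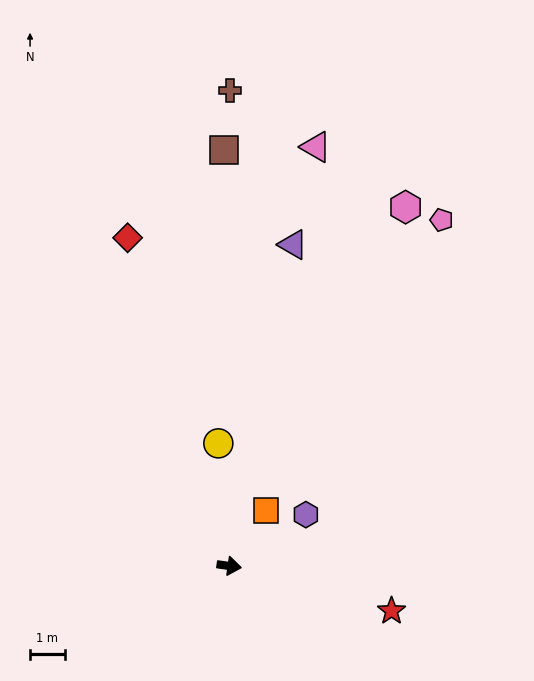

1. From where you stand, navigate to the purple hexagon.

turn left 42°, forward 2.7 m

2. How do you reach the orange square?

turn left 64°, forward 1.9 m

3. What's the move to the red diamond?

turn left 115°, forward 9.9 m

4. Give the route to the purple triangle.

turn left 87°, forward 9.4 m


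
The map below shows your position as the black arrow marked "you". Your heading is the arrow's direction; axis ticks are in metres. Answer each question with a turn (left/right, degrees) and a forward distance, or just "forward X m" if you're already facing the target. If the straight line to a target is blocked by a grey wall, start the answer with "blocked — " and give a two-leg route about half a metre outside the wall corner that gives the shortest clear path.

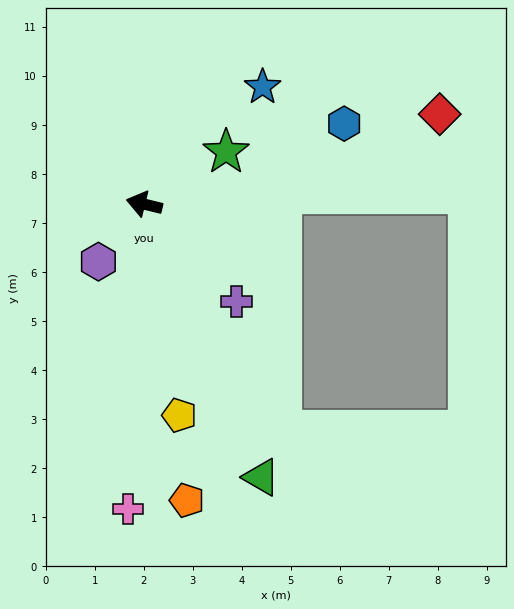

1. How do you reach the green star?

turn right 134°, forward 2.0 m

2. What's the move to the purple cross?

turn left 147°, forward 2.7 m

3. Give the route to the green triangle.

turn left 127°, forward 6.1 m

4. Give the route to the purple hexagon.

turn left 65°, forward 1.5 m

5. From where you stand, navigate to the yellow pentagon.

turn left 113°, forward 4.4 m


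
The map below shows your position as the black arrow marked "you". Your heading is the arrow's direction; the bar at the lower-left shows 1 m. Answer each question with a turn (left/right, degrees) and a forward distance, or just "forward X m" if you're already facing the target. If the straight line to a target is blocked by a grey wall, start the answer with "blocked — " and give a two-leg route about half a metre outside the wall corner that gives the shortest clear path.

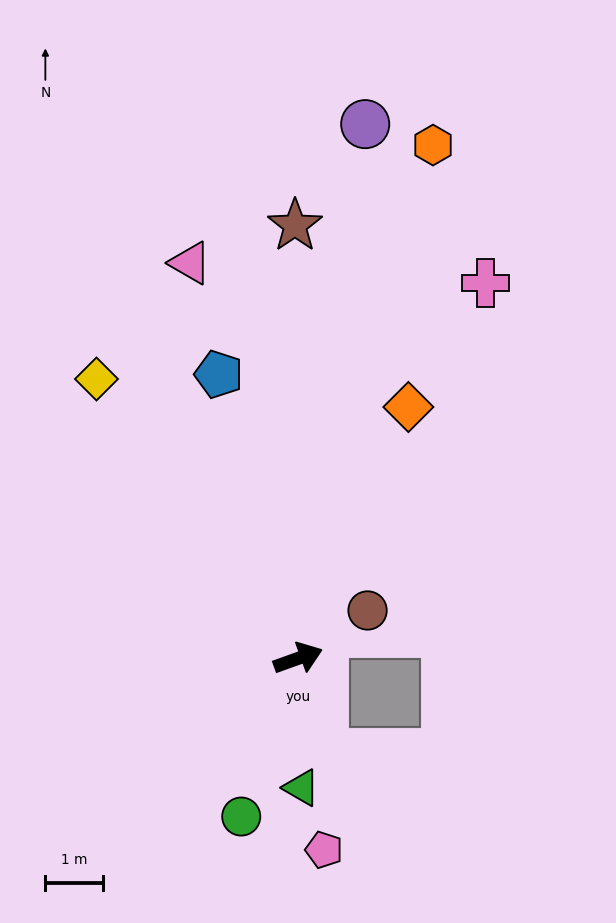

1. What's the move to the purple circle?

turn left 63°, forward 9.4 m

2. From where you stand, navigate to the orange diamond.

turn left 47°, forward 4.8 m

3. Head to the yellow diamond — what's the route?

turn left 106°, forward 6.0 m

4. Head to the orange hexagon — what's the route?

turn left 55°, forward 9.2 m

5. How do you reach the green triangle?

turn right 108°, forward 2.3 m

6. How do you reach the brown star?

turn left 71°, forward 7.5 m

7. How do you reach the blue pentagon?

turn left 86°, forward 5.1 m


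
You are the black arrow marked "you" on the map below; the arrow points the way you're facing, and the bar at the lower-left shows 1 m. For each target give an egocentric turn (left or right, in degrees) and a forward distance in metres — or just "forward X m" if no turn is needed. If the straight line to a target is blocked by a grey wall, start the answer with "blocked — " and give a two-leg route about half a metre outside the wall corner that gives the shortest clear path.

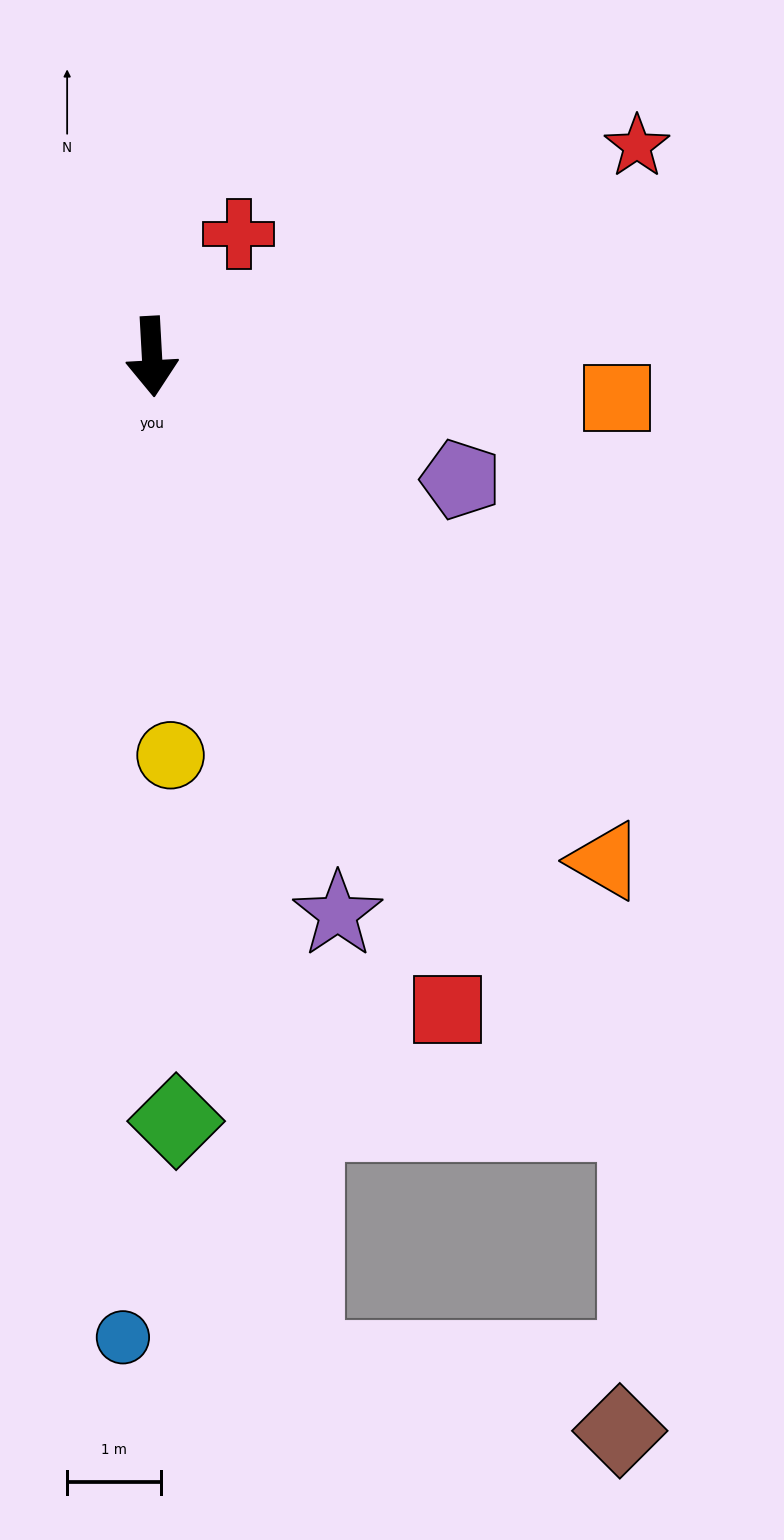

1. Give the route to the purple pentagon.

turn left 65°, forward 3.5 m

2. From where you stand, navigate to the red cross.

turn left 142°, forward 1.6 m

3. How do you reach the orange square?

turn left 82°, forward 5.0 m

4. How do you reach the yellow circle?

forward 4.3 m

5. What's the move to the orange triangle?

turn left 39°, forward 7.2 m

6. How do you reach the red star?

turn left 110°, forward 5.6 m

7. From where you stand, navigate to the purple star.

turn left 15°, forward 6.3 m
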